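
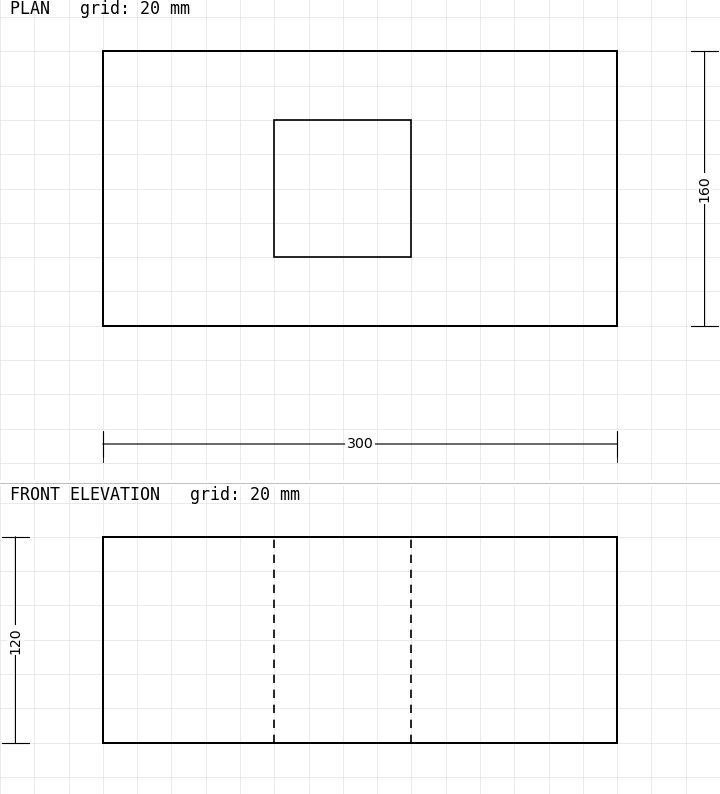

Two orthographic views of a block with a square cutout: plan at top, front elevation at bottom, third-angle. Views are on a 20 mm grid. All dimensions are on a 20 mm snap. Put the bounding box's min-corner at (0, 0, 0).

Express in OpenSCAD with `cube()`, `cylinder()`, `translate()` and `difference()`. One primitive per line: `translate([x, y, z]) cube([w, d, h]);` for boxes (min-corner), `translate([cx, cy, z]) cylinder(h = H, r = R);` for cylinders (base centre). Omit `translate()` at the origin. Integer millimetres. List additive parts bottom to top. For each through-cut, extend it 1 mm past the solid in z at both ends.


difference() {
  cube([300, 160, 120]);
  translate([100, 40, -1]) cube([80, 80, 122]);
}


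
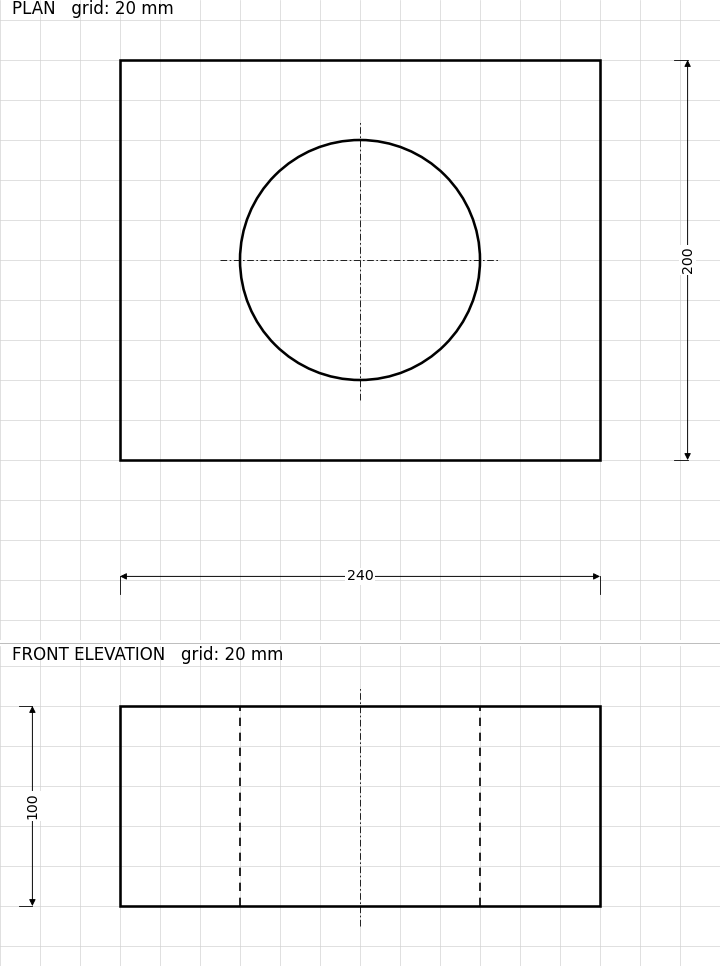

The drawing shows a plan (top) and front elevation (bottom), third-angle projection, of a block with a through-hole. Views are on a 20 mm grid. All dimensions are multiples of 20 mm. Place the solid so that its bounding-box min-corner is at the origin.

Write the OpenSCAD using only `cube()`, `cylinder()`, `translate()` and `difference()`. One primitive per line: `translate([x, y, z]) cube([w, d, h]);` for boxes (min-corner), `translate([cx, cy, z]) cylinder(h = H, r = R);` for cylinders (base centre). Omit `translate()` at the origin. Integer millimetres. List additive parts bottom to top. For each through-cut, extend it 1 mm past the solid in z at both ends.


difference() {
  cube([240, 200, 100]);
  translate([120, 100, -1]) cylinder(h = 102, r = 60);
}


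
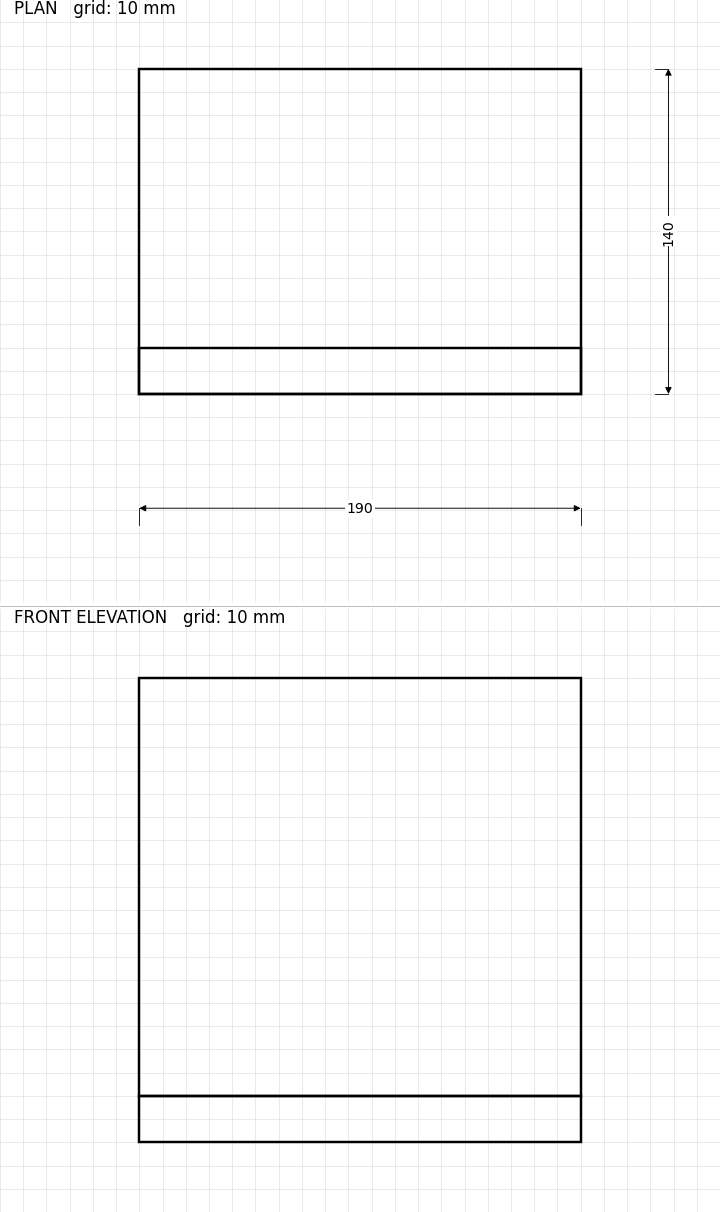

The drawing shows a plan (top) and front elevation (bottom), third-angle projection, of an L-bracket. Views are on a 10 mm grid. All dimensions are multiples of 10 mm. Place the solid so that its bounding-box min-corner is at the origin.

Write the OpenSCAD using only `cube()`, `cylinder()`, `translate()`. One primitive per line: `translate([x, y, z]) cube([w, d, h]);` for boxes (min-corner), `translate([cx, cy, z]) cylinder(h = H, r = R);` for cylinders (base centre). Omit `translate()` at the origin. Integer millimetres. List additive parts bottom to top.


cube([190, 140, 20]);
translate([0, 0, 20]) cube([190, 20, 180]);


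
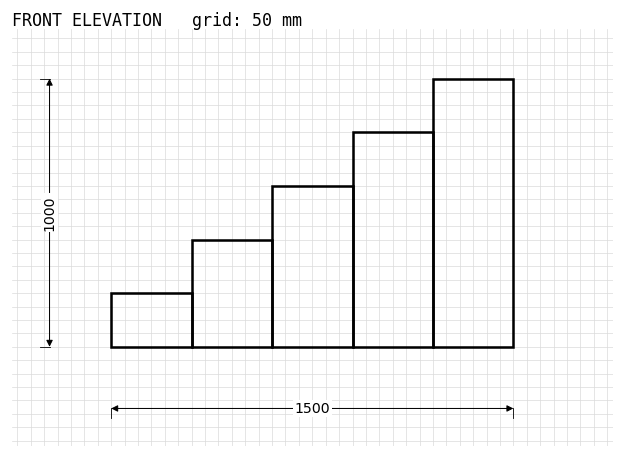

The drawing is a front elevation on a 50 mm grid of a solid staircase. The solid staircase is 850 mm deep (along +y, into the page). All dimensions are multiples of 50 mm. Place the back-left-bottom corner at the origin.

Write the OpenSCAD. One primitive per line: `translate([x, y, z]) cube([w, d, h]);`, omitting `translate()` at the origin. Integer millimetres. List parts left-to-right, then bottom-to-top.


cube([300, 850, 200]);
translate([300, 0, 0]) cube([300, 850, 400]);
translate([600, 0, 0]) cube([300, 850, 600]);
translate([900, 0, 0]) cube([300, 850, 800]);
translate([1200, 0, 0]) cube([300, 850, 1000]);


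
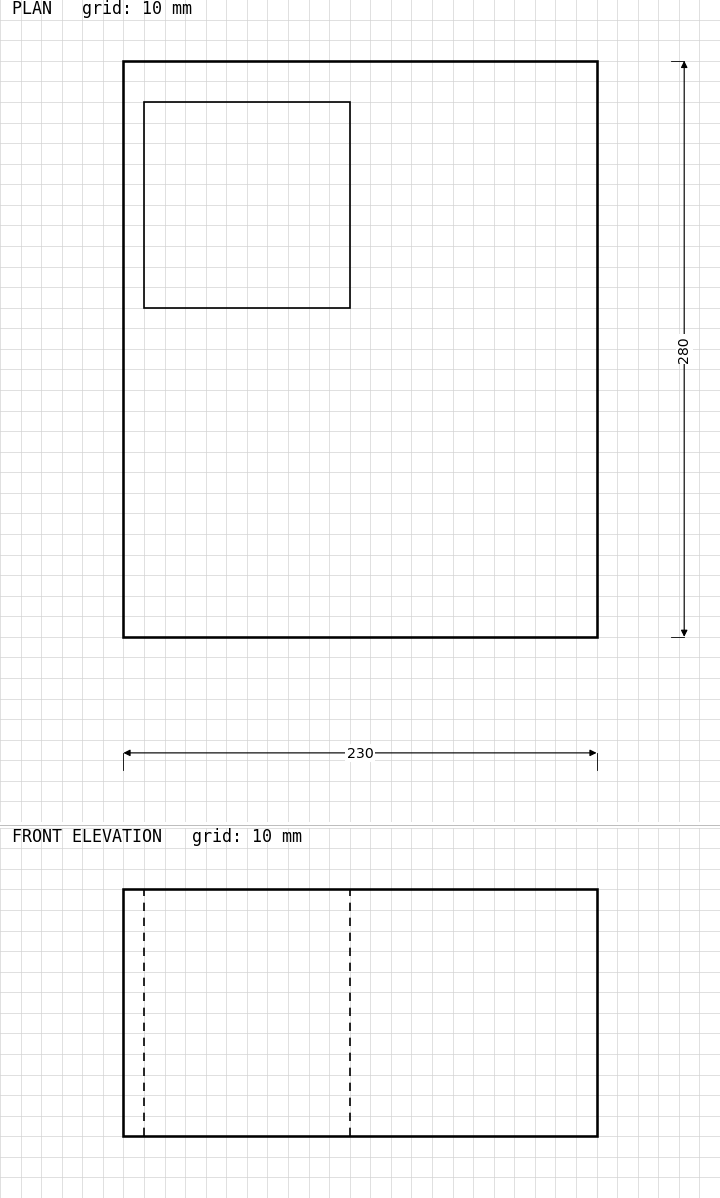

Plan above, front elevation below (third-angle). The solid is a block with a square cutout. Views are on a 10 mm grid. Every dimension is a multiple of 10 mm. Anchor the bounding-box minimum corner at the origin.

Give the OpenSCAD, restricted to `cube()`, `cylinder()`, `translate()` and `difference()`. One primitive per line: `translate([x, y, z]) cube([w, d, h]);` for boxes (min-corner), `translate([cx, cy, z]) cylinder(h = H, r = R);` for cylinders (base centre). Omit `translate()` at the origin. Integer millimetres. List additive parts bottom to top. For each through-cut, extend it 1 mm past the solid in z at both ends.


difference() {
  cube([230, 280, 120]);
  translate([10, 160, -1]) cube([100, 100, 122]);
}


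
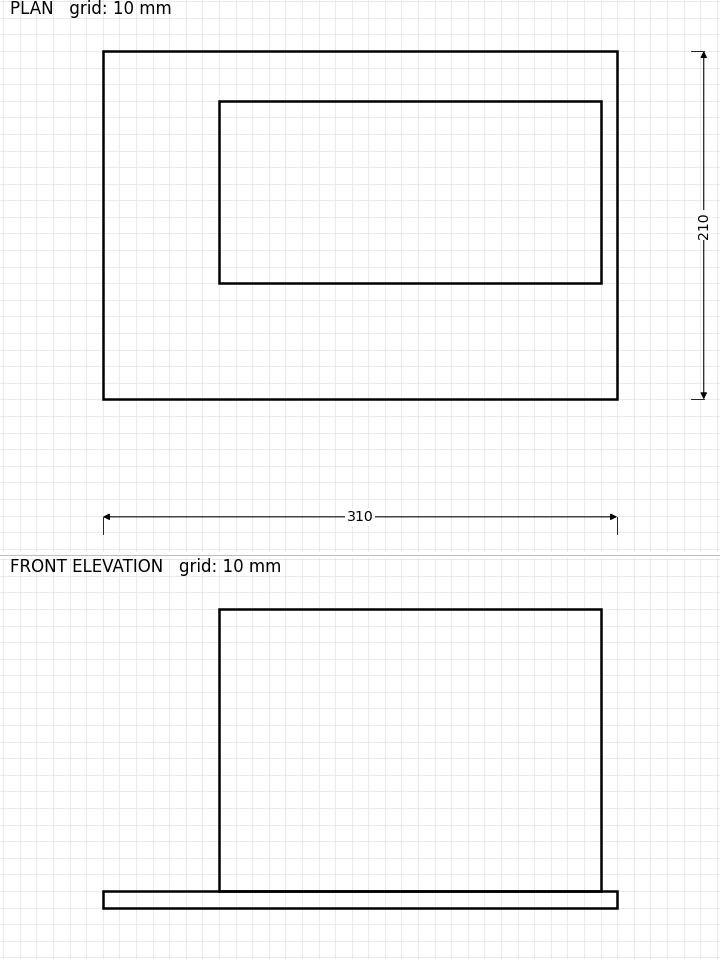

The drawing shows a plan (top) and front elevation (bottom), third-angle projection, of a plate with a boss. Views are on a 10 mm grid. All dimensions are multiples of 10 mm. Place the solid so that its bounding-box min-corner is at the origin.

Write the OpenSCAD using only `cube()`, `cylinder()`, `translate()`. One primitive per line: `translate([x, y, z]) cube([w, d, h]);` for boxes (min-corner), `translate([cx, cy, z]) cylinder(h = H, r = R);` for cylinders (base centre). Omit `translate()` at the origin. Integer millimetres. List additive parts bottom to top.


cube([310, 210, 10]);
translate([70, 70, 10]) cube([230, 110, 170]);


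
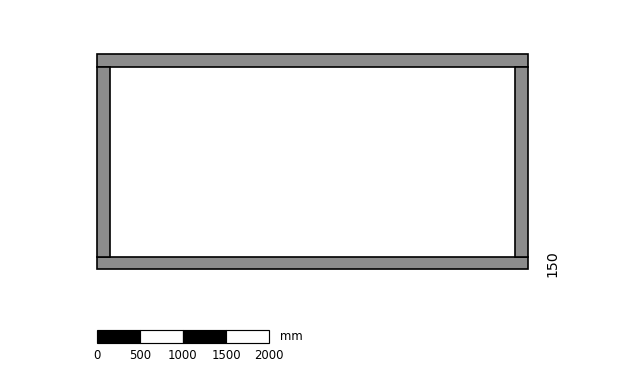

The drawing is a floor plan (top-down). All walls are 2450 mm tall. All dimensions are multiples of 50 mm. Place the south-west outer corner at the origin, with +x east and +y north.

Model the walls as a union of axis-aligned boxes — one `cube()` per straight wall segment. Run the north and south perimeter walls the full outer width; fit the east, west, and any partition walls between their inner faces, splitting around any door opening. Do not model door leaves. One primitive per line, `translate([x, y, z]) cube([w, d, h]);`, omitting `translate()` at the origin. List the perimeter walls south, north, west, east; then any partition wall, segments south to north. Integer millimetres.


cube([5000, 150, 2450]);
translate([0, 2350, 0]) cube([5000, 150, 2450]);
translate([0, 150, 0]) cube([150, 2200, 2450]);
translate([4850, 150, 0]) cube([150, 2200, 2450]);


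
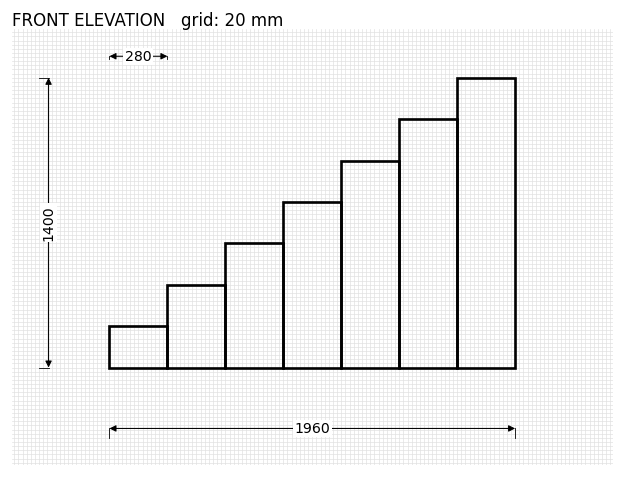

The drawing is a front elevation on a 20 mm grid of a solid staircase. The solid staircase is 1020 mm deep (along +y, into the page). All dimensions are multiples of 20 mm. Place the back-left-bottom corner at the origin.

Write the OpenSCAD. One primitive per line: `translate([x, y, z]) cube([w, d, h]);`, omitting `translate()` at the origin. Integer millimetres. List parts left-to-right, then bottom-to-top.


cube([280, 1020, 200]);
translate([280, 0, 0]) cube([280, 1020, 400]);
translate([560, 0, 0]) cube([280, 1020, 600]);
translate([840, 0, 0]) cube([280, 1020, 800]);
translate([1120, 0, 0]) cube([280, 1020, 1000]);
translate([1400, 0, 0]) cube([280, 1020, 1200]);
translate([1680, 0, 0]) cube([280, 1020, 1400]);


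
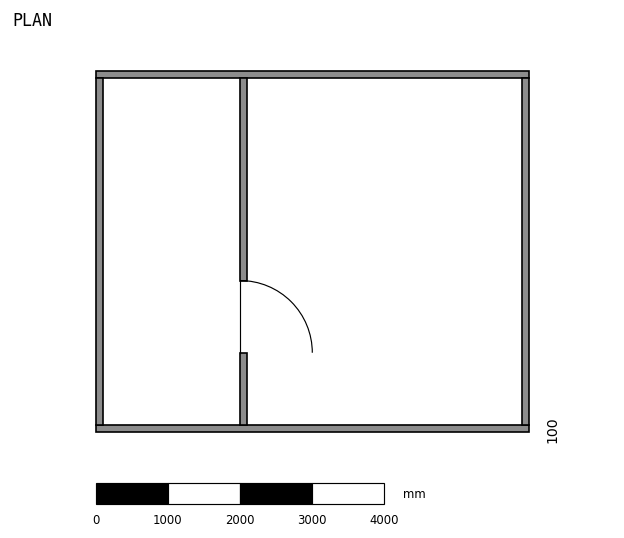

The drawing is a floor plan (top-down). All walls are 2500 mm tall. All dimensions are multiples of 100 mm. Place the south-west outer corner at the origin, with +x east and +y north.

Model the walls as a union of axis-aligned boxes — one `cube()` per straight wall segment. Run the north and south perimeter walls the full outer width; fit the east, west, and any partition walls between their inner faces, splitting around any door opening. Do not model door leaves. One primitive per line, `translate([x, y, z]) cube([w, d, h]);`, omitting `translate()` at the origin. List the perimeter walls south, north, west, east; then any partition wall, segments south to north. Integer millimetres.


cube([6000, 100, 2500]);
translate([0, 4900, 0]) cube([6000, 100, 2500]);
translate([0, 100, 0]) cube([100, 4800, 2500]);
translate([5900, 100, 0]) cube([100, 4800, 2500]);
translate([2000, 100, 0]) cube([100, 1000, 2500]);
translate([2000, 2100, 0]) cube([100, 2800, 2500]);


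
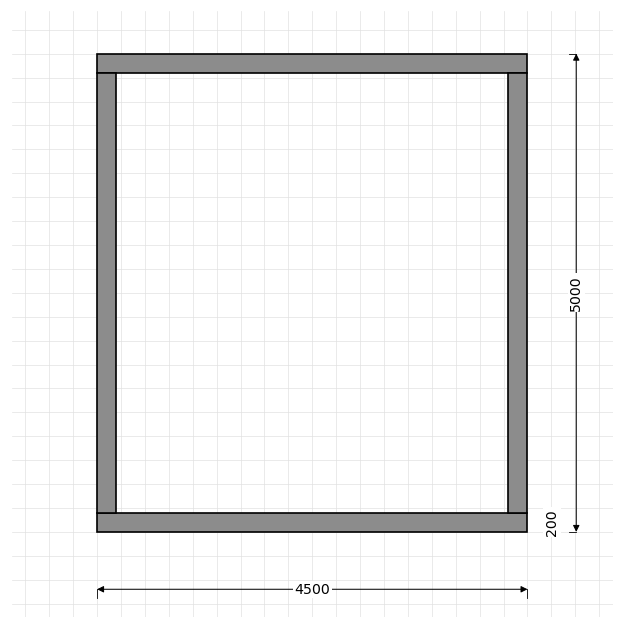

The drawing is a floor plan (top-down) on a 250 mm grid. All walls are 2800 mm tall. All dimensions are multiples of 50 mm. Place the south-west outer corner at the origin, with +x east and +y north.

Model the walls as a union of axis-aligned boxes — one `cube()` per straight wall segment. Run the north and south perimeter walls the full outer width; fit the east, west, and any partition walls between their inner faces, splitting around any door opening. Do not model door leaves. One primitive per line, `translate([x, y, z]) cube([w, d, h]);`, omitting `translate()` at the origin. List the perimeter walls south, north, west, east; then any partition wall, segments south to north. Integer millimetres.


cube([4500, 200, 2800]);
translate([0, 4800, 0]) cube([4500, 200, 2800]);
translate([0, 200, 0]) cube([200, 4600, 2800]);
translate([4300, 200, 0]) cube([200, 4600, 2800]);


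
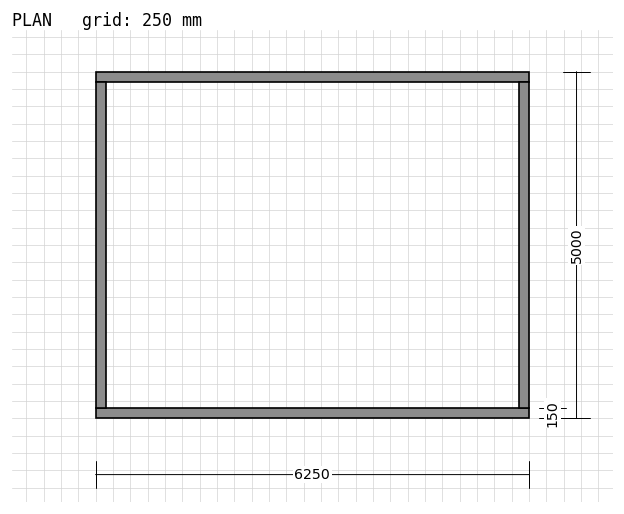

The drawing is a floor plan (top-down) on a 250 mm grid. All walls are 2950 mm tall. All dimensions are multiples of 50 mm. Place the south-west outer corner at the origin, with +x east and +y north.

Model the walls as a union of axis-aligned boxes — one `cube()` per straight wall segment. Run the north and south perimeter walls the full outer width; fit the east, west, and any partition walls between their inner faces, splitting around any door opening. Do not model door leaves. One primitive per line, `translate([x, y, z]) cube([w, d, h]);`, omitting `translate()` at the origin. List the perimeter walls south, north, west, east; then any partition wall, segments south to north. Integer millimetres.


cube([6250, 150, 2950]);
translate([0, 4850, 0]) cube([6250, 150, 2950]);
translate([0, 150, 0]) cube([150, 4700, 2950]);
translate([6100, 150, 0]) cube([150, 4700, 2950]);


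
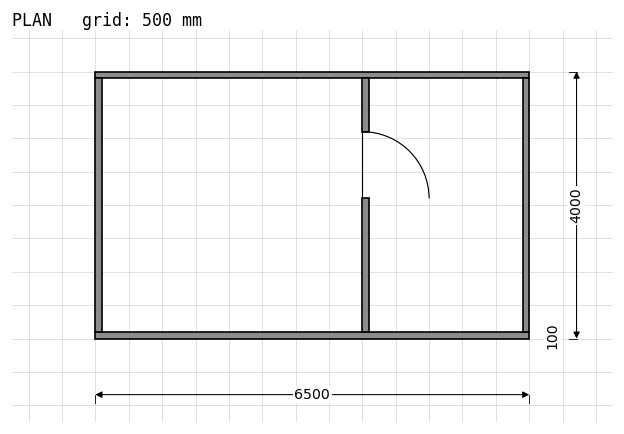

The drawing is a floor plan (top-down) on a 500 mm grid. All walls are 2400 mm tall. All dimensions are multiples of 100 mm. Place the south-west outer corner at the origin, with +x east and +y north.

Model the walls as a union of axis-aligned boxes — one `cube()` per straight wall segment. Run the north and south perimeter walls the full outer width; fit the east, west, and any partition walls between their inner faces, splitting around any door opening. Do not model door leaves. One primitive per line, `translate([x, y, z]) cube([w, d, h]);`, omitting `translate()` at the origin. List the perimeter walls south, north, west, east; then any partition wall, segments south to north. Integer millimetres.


cube([6500, 100, 2400]);
translate([0, 3900, 0]) cube([6500, 100, 2400]);
translate([0, 100, 0]) cube([100, 3800, 2400]);
translate([6400, 100, 0]) cube([100, 3800, 2400]);
translate([4000, 100, 0]) cube([100, 2000, 2400]);
translate([4000, 3100, 0]) cube([100, 800, 2400]);


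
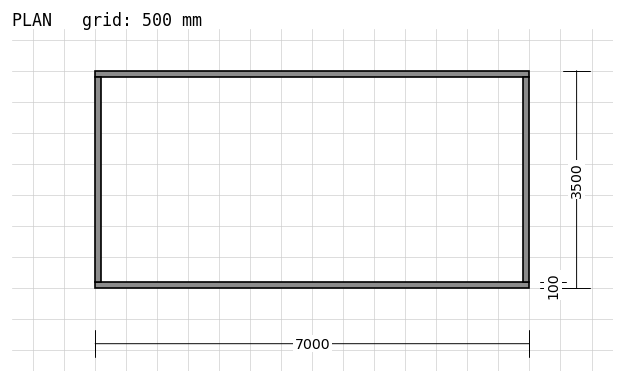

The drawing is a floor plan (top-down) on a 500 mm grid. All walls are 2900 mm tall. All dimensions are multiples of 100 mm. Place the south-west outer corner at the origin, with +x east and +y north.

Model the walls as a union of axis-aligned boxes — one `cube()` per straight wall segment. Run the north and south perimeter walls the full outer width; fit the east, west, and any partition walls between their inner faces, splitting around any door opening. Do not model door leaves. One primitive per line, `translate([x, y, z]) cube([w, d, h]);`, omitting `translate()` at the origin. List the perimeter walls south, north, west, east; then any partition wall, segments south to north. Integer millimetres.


cube([7000, 100, 2900]);
translate([0, 3400, 0]) cube([7000, 100, 2900]);
translate([0, 100, 0]) cube([100, 3300, 2900]);
translate([6900, 100, 0]) cube([100, 3300, 2900]);


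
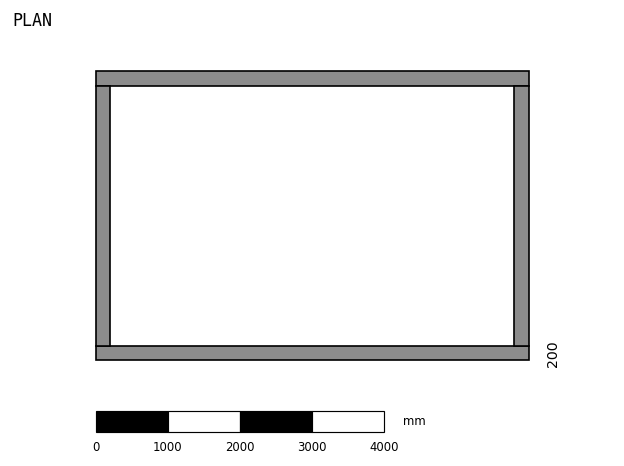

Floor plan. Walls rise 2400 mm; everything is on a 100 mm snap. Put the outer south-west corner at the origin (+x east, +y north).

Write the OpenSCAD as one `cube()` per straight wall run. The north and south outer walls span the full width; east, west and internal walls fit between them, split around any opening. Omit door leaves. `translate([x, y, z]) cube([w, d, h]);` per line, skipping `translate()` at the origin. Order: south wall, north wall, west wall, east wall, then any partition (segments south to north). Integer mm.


cube([6000, 200, 2400]);
translate([0, 3800, 0]) cube([6000, 200, 2400]);
translate([0, 200, 0]) cube([200, 3600, 2400]);
translate([5800, 200, 0]) cube([200, 3600, 2400]);


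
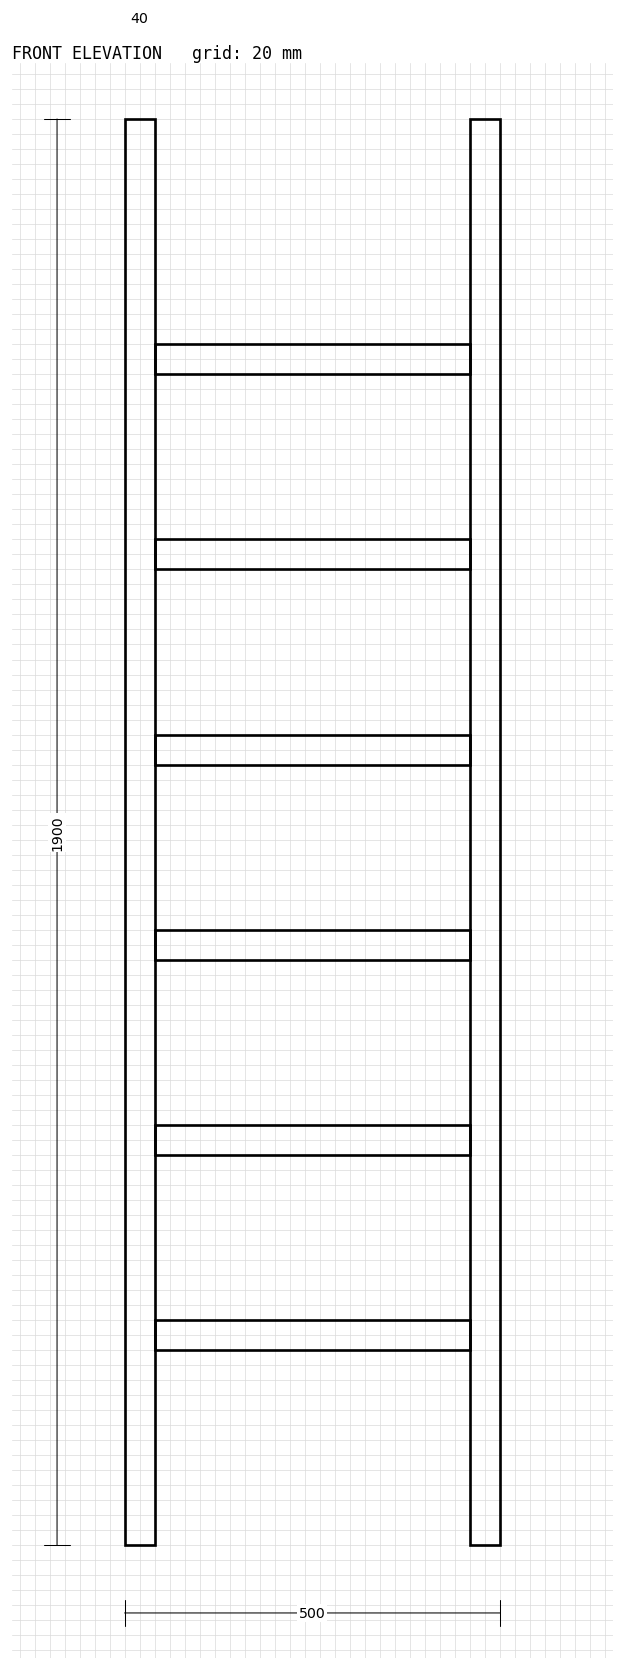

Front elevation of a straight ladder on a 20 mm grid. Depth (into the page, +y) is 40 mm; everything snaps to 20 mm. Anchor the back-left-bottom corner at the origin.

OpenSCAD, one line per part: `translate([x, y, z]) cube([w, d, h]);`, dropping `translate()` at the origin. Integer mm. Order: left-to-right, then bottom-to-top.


cube([40, 40, 1900]);
translate([40, 0, 260]) cube([420, 40, 40]);
translate([40, 0, 520]) cube([420, 40, 40]);
translate([40, 0, 780]) cube([420, 40, 40]);
translate([40, 0, 1040]) cube([420, 40, 40]);
translate([40, 0, 1300]) cube([420, 40, 40]);
translate([40, 0, 1560]) cube([420, 40, 40]);
translate([460, 0, 0]) cube([40, 40, 1900]);


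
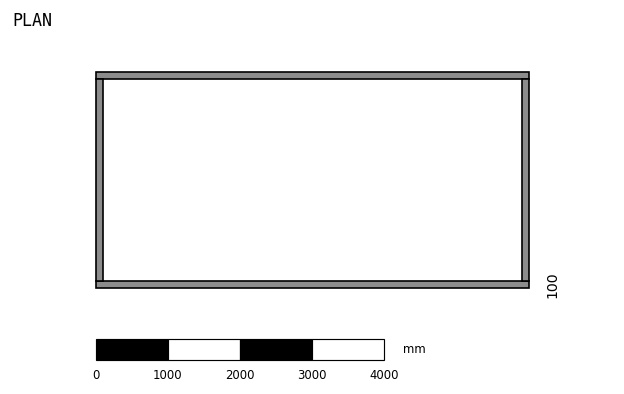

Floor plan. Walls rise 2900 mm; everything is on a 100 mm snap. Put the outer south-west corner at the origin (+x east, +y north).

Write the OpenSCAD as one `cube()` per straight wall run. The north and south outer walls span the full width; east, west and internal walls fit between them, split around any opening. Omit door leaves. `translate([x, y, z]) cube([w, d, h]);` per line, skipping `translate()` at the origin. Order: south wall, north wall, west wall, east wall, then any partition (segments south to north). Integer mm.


cube([6000, 100, 2900]);
translate([0, 2900, 0]) cube([6000, 100, 2900]);
translate([0, 100, 0]) cube([100, 2800, 2900]);
translate([5900, 100, 0]) cube([100, 2800, 2900]);


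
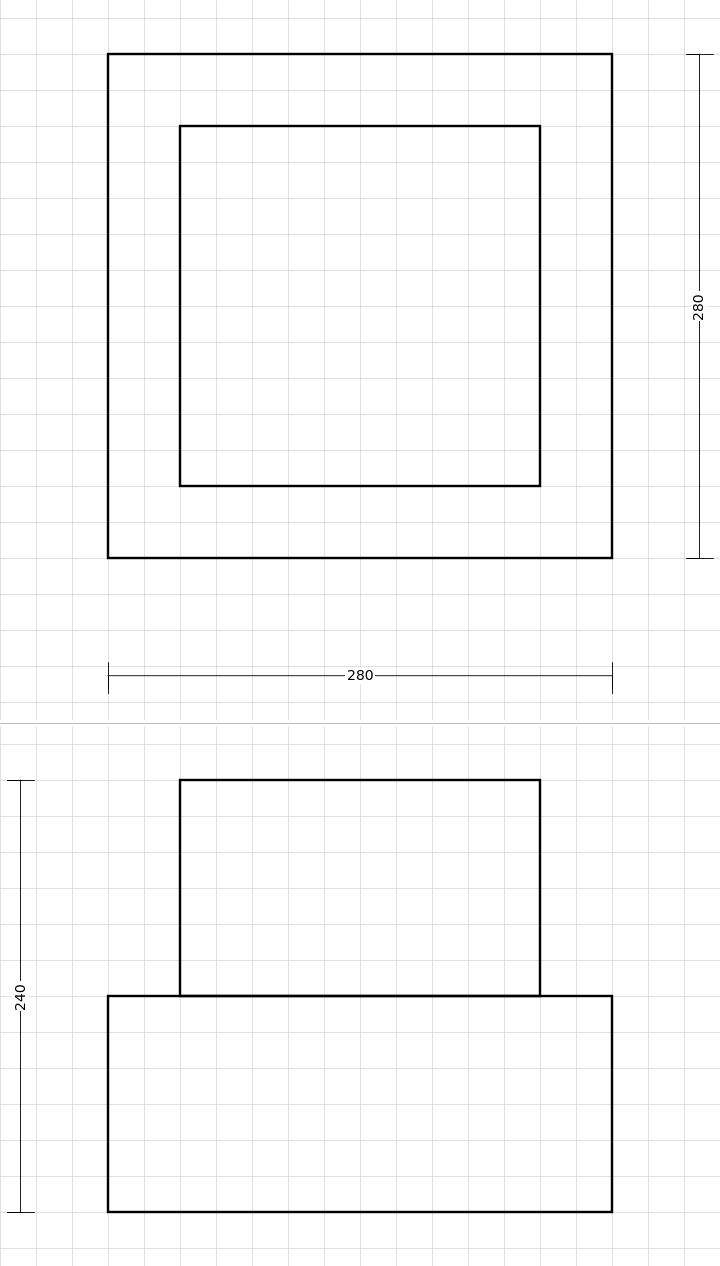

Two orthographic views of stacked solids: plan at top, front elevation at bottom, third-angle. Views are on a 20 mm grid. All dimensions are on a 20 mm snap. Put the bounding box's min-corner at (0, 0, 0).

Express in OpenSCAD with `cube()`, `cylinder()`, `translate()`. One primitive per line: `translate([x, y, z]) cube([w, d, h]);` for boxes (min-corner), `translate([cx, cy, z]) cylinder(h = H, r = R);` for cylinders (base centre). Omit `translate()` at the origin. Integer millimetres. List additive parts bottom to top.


cube([280, 280, 120]);
translate([40, 40, 120]) cube([200, 200, 120]);


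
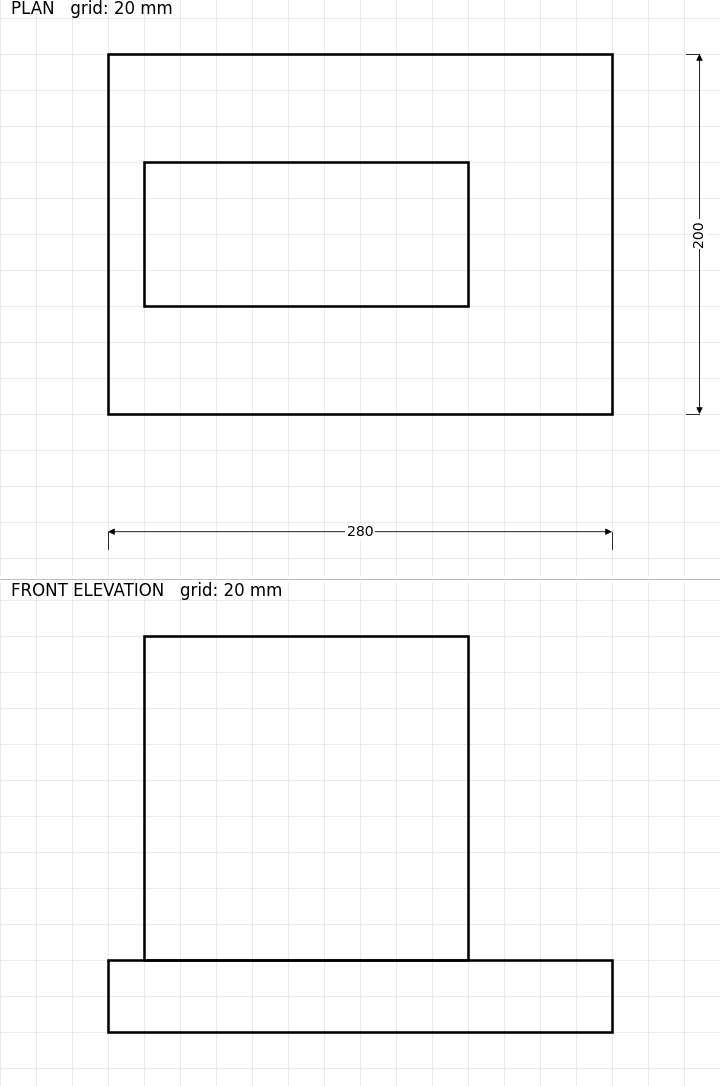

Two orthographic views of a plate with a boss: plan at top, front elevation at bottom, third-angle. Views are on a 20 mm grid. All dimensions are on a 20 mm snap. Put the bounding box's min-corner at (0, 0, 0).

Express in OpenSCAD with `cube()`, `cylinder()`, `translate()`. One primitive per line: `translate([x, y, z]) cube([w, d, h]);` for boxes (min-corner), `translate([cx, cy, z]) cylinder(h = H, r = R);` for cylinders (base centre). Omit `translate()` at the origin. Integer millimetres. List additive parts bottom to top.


cube([280, 200, 40]);
translate([20, 60, 40]) cube([180, 80, 180]);


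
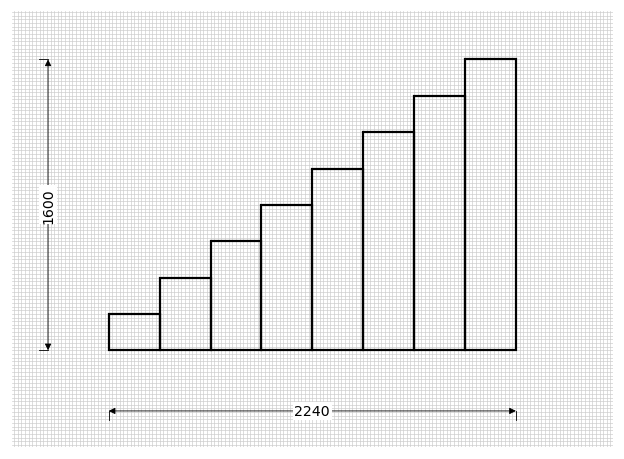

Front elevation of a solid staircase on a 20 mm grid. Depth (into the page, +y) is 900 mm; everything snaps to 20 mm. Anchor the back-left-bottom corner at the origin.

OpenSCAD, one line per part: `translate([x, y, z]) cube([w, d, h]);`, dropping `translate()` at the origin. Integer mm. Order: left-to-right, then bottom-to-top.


cube([280, 900, 200]);
translate([280, 0, 0]) cube([280, 900, 400]);
translate([560, 0, 0]) cube([280, 900, 600]);
translate([840, 0, 0]) cube([280, 900, 800]);
translate([1120, 0, 0]) cube([280, 900, 1000]);
translate([1400, 0, 0]) cube([280, 900, 1200]);
translate([1680, 0, 0]) cube([280, 900, 1400]);
translate([1960, 0, 0]) cube([280, 900, 1600]);


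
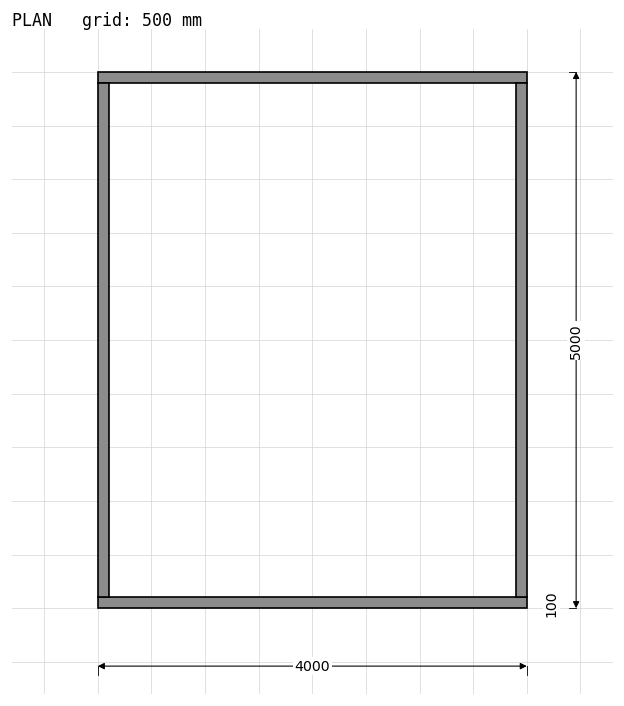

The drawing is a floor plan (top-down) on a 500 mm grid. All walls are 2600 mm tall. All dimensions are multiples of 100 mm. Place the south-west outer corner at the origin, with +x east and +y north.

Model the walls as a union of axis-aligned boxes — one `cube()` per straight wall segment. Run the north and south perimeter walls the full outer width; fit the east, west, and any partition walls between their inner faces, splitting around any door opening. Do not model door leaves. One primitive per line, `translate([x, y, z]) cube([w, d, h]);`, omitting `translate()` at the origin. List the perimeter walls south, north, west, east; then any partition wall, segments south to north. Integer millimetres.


cube([4000, 100, 2600]);
translate([0, 4900, 0]) cube([4000, 100, 2600]);
translate([0, 100, 0]) cube([100, 4800, 2600]);
translate([3900, 100, 0]) cube([100, 4800, 2600]);


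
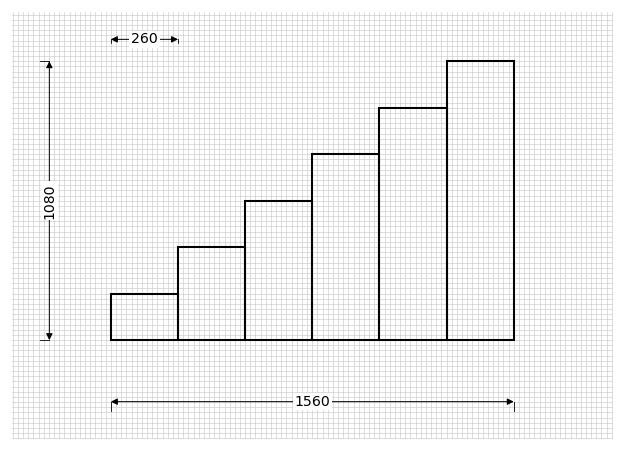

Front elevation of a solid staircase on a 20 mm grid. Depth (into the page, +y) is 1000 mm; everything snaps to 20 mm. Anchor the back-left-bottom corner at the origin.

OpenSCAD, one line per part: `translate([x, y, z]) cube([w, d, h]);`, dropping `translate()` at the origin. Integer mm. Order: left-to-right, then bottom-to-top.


cube([260, 1000, 180]);
translate([260, 0, 0]) cube([260, 1000, 360]);
translate([520, 0, 0]) cube([260, 1000, 540]);
translate([780, 0, 0]) cube([260, 1000, 720]);
translate([1040, 0, 0]) cube([260, 1000, 900]);
translate([1300, 0, 0]) cube([260, 1000, 1080]);


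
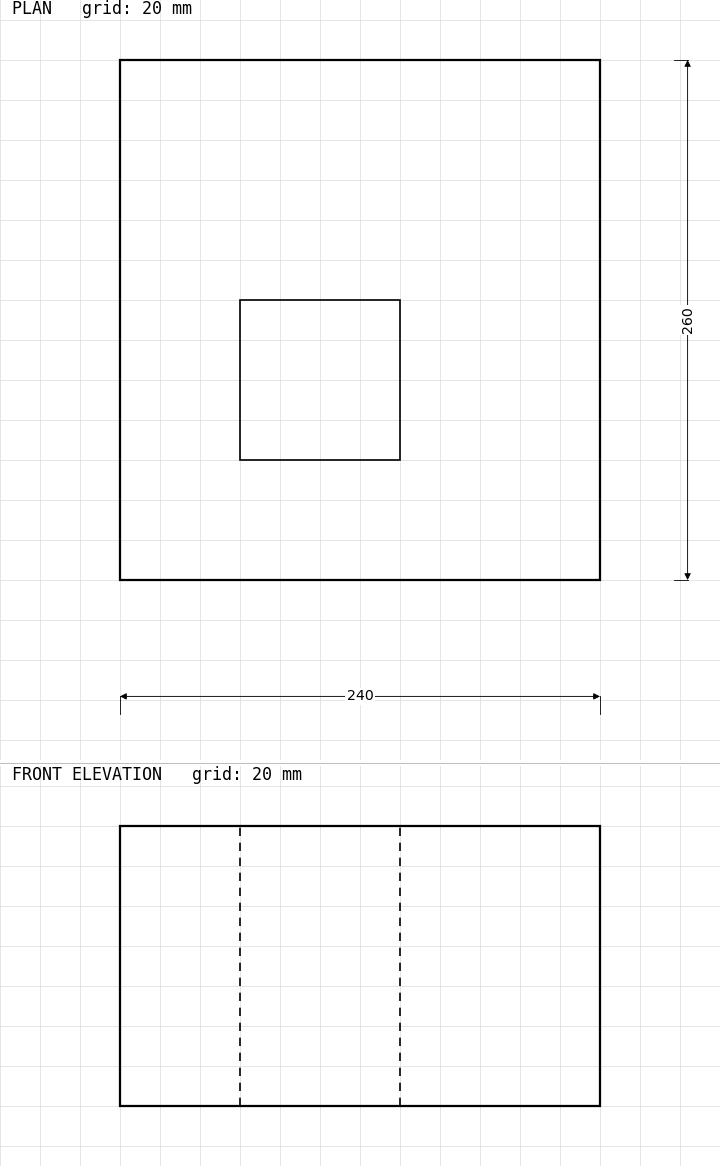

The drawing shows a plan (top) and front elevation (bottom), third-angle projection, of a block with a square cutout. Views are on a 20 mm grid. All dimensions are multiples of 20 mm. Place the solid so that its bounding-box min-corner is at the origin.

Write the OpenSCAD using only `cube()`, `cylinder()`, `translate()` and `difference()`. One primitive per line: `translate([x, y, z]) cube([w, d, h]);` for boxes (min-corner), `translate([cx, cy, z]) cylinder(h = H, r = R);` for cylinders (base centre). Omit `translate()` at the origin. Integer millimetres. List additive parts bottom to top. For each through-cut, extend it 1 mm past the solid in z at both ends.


difference() {
  cube([240, 260, 140]);
  translate([60, 60, -1]) cube([80, 80, 142]);
}


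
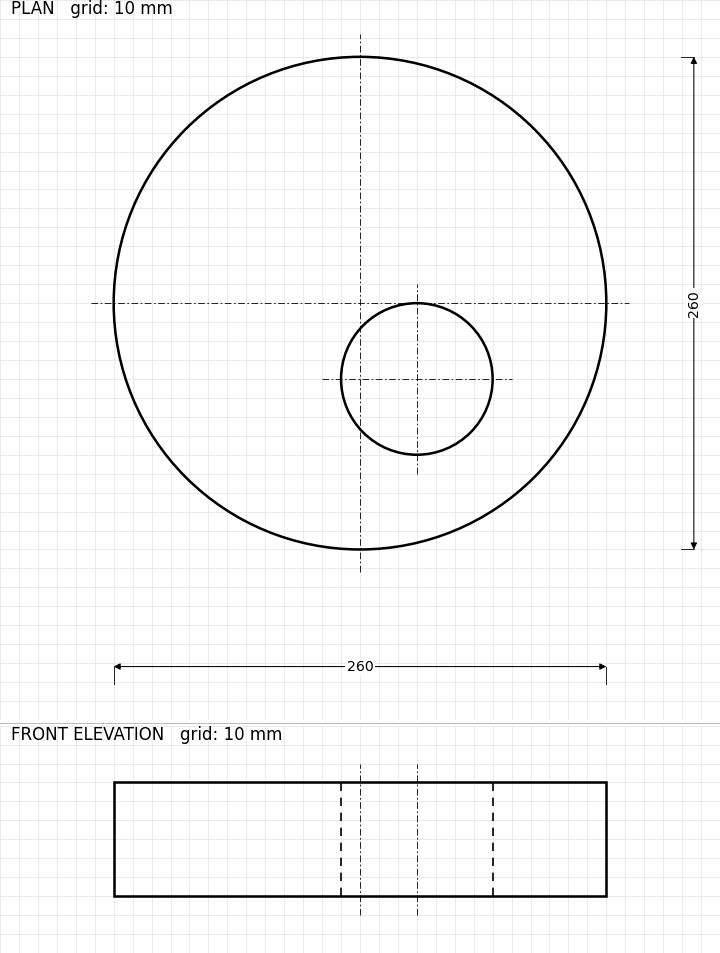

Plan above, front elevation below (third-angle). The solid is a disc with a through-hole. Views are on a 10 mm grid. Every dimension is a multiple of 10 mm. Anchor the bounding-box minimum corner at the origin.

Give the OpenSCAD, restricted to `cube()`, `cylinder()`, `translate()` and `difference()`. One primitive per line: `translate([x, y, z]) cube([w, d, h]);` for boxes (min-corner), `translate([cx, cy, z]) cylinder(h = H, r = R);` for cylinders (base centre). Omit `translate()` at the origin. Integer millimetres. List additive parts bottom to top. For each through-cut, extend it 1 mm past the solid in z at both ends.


difference() {
  translate([130, 130, 0]) cylinder(h = 60, r = 130);
  translate([160, 90, -1]) cylinder(h = 62, r = 40);
}


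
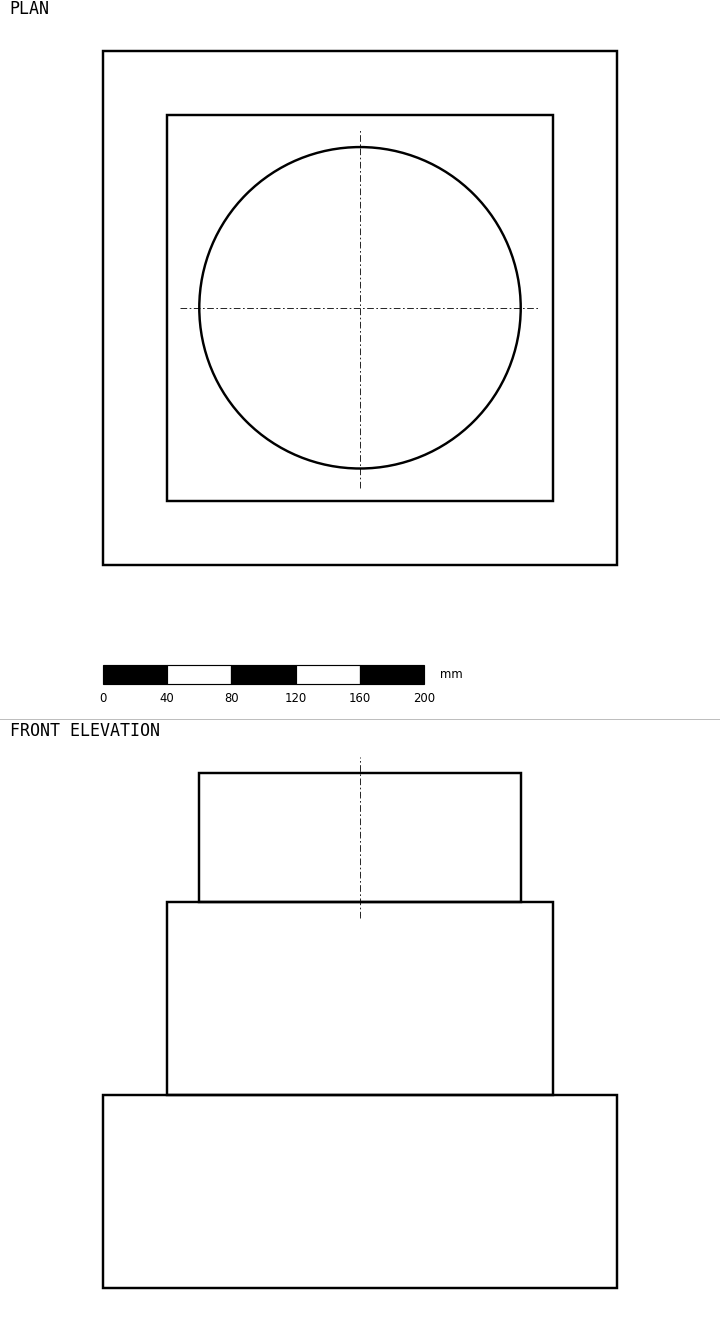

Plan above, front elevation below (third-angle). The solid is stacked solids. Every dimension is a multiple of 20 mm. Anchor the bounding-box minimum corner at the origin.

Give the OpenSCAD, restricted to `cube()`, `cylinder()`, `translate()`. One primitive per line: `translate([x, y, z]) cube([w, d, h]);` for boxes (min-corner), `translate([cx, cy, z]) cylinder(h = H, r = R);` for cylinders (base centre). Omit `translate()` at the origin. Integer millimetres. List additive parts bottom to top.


cube([320, 320, 120]);
translate([40, 40, 120]) cube([240, 240, 120]);
translate([160, 160, 240]) cylinder(h = 80, r = 100);


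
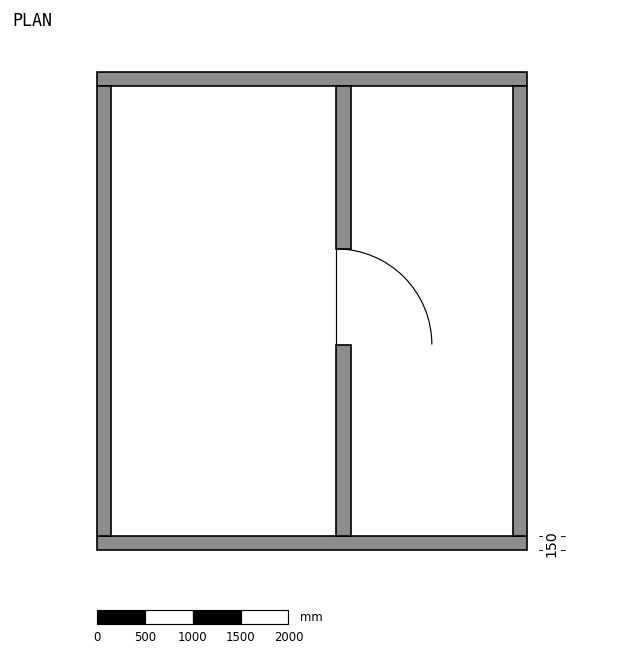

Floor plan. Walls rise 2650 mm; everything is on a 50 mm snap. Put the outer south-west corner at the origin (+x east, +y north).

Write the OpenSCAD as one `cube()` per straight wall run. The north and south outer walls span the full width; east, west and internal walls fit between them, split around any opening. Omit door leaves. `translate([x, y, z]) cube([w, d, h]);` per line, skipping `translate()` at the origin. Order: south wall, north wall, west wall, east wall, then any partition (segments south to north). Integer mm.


cube([4500, 150, 2650]);
translate([0, 4850, 0]) cube([4500, 150, 2650]);
translate([0, 150, 0]) cube([150, 4700, 2650]);
translate([4350, 150, 0]) cube([150, 4700, 2650]);
translate([2500, 150, 0]) cube([150, 2000, 2650]);
translate([2500, 3150, 0]) cube([150, 1700, 2650]);


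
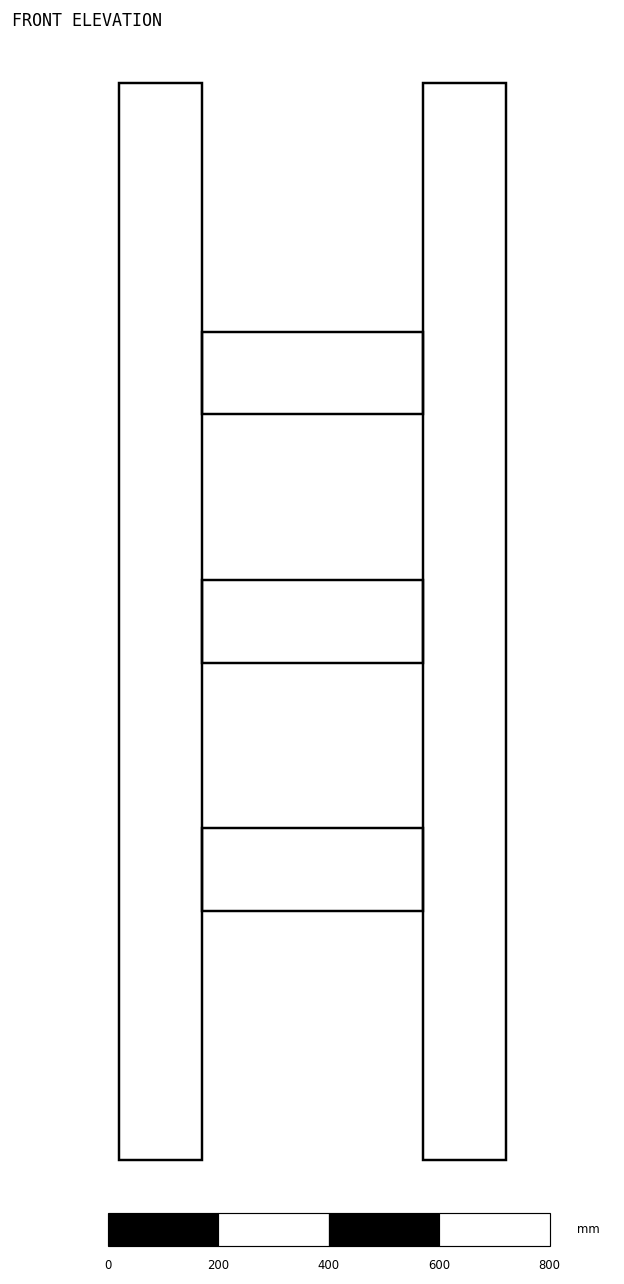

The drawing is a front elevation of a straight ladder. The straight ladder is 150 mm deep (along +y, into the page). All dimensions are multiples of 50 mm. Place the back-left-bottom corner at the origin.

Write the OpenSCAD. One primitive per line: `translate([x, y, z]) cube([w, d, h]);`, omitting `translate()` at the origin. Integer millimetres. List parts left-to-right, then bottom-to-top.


cube([150, 150, 1950]);
translate([150, 0, 450]) cube([400, 150, 150]);
translate([150, 0, 900]) cube([400, 150, 150]);
translate([150, 0, 1350]) cube([400, 150, 150]);
translate([550, 0, 0]) cube([150, 150, 1950]);


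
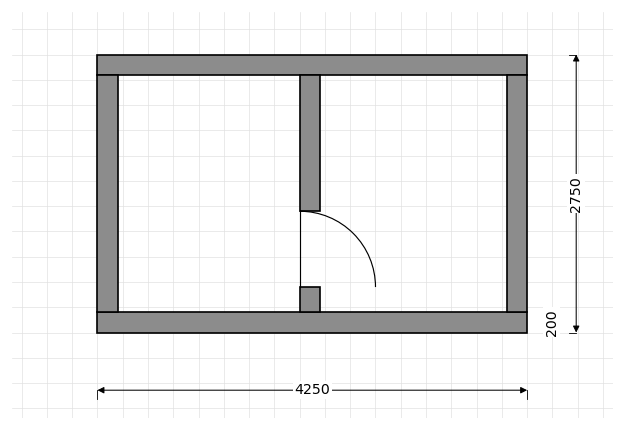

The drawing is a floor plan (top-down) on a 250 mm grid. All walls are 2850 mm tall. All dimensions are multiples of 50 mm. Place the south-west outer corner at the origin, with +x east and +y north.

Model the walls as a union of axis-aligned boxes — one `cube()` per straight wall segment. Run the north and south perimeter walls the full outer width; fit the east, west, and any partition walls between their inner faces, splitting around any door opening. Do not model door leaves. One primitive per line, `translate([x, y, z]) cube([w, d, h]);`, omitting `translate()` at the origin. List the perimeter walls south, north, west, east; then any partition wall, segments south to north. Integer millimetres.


cube([4250, 200, 2850]);
translate([0, 2550, 0]) cube([4250, 200, 2850]);
translate([0, 200, 0]) cube([200, 2350, 2850]);
translate([4050, 200, 0]) cube([200, 2350, 2850]);
translate([2000, 200, 0]) cube([200, 250, 2850]);
translate([2000, 1200, 0]) cube([200, 1350, 2850]);


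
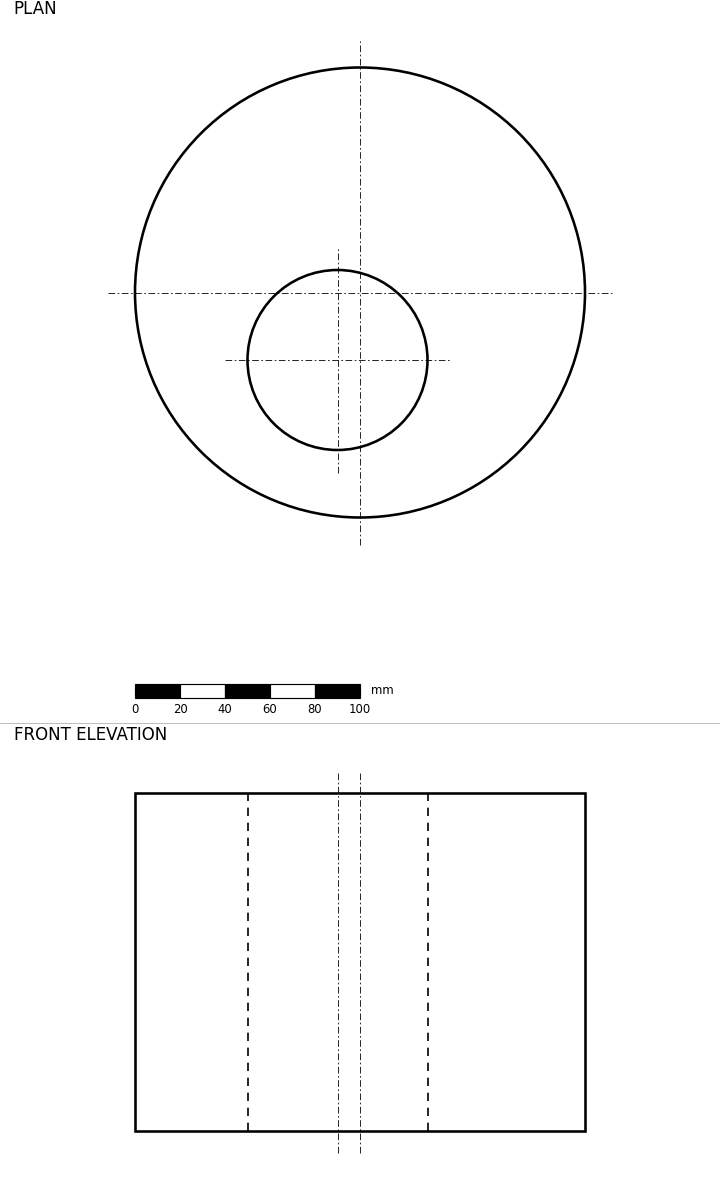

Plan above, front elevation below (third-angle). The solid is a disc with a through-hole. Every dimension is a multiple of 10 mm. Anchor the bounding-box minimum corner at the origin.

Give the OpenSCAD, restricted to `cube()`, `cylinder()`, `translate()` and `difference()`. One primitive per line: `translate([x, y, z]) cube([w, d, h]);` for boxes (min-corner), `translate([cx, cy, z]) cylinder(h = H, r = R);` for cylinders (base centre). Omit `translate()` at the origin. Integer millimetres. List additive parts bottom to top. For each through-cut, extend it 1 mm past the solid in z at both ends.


difference() {
  translate([100, 100, 0]) cylinder(h = 150, r = 100);
  translate([90, 70, -1]) cylinder(h = 152, r = 40);
}


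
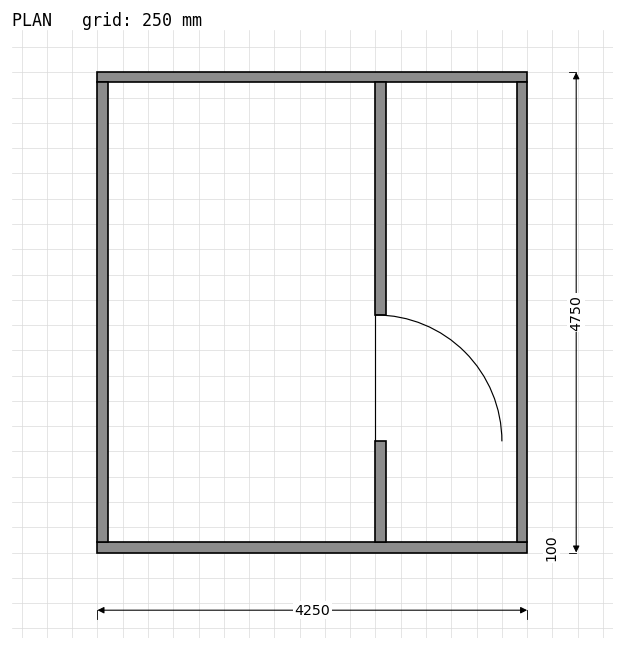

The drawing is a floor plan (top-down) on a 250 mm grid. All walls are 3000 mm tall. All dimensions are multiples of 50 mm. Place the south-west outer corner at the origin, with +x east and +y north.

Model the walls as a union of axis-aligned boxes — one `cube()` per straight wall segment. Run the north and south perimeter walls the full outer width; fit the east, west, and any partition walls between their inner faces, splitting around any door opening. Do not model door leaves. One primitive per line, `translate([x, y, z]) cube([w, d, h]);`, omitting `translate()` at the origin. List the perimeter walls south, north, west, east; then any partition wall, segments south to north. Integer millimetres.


cube([4250, 100, 3000]);
translate([0, 4650, 0]) cube([4250, 100, 3000]);
translate([0, 100, 0]) cube([100, 4550, 3000]);
translate([4150, 100, 0]) cube([100, 4550, 3000]);
translate([2750, 100, 0]) cube([100, 1000, 3000]);
translate([2750, 2350, 0]) cube([100, 2300, 3000]);


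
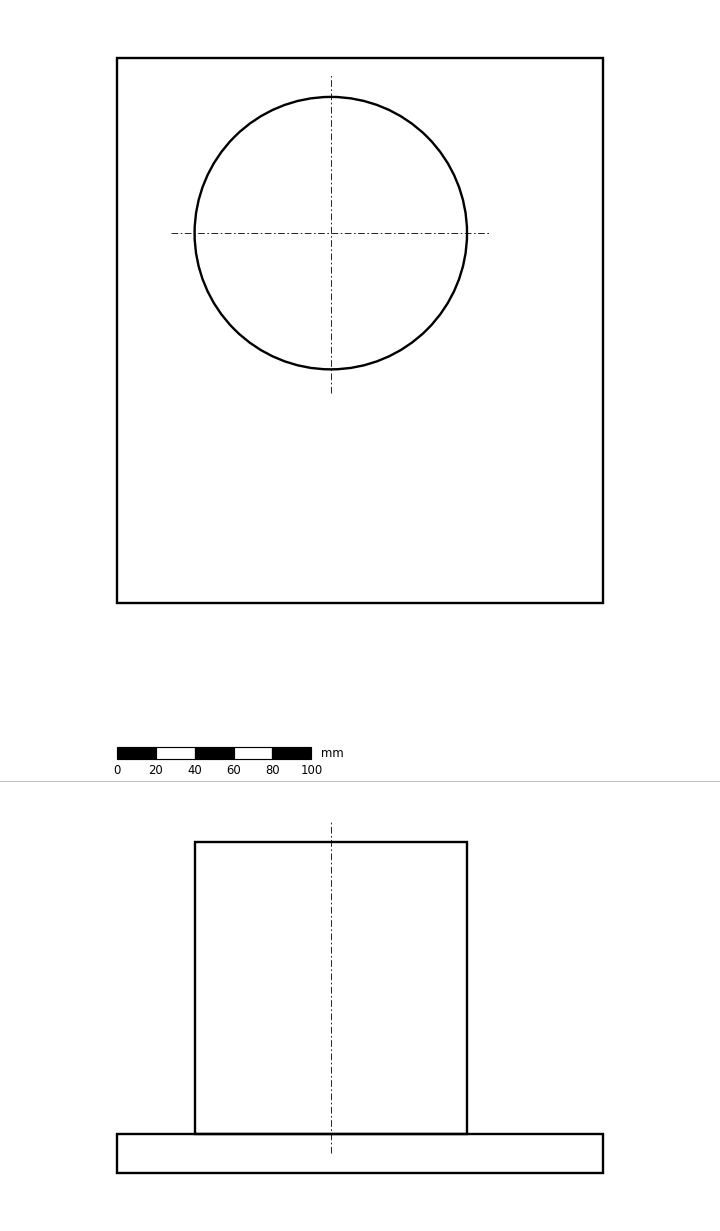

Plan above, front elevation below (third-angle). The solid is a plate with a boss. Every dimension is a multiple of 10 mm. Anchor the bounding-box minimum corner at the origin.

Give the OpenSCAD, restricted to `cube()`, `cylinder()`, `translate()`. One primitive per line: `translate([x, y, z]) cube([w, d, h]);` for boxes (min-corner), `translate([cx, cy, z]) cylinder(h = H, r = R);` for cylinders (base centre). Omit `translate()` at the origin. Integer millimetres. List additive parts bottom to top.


cube([250, 280, 20]);
translate([110, 190, 20]) cylinder(h = 150, r = 70);


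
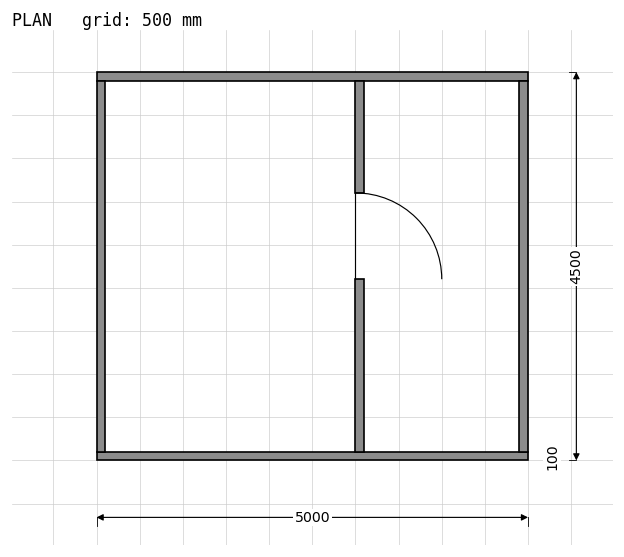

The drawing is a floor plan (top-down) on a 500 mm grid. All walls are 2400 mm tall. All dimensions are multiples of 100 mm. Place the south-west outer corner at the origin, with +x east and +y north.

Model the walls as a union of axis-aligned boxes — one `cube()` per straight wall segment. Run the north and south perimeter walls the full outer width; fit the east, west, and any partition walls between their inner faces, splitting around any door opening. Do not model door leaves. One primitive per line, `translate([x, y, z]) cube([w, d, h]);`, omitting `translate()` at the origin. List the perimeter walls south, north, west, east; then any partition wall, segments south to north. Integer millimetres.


cube([5000, 100, 2400]);
translate([0, 4400, 0]) cube([5000, 100, 2400]);
translate([0, 100, 0]) cube([100, 4300, 2400]);
translate([4900, 100, 0]) cube([100, 4300, 2400]);
translate([3000, 100, 0]) cube([100, 2000, 2400]);
translate([3000, 3100, 0]) cube([100, 1300, 2400]);


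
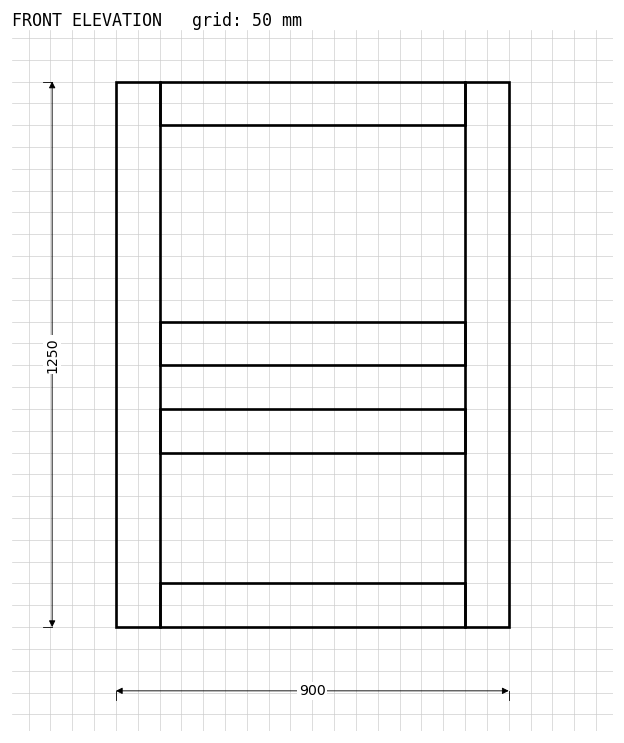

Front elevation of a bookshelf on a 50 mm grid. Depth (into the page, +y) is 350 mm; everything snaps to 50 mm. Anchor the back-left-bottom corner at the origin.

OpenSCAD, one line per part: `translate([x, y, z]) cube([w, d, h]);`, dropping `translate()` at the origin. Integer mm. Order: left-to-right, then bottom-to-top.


cube([100, 350, 1250]);
translate([100, 0, 0]) cube([700, 350, 100]);
translate([100, 0, 400]) cube([700, 350, 100]);
translate([100, 0, 600]) cube([700, 350, 100]);
translate([100, 0, 1150]) cube([700, 350, 100]);
translate([800, 0, 0]) cube([100, 350, 1250]);


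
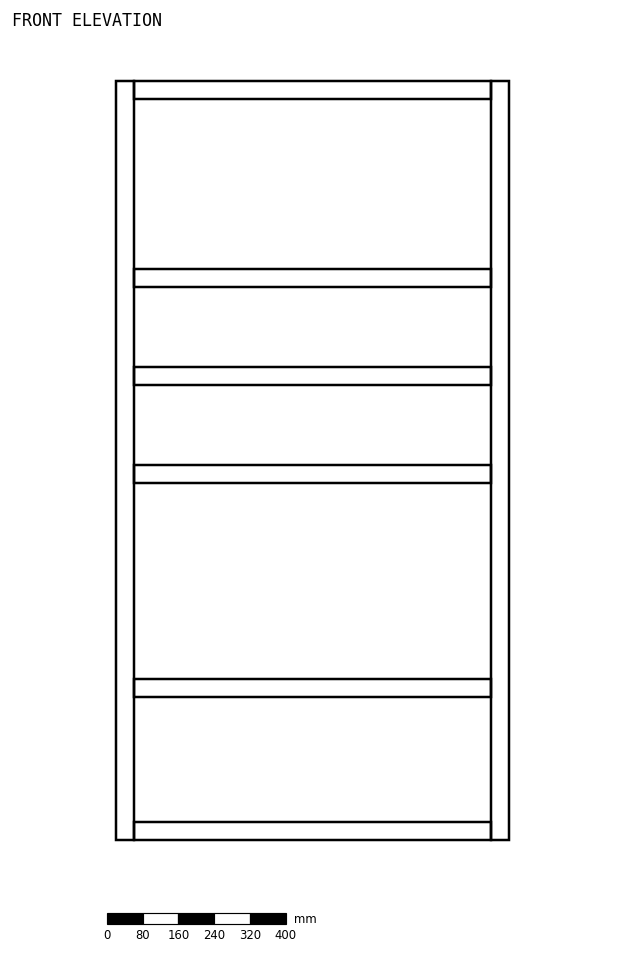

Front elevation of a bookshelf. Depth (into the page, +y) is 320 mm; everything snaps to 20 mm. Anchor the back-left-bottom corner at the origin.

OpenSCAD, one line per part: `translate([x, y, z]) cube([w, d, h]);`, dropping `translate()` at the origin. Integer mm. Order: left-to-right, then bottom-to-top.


cube([40, 320, 1700]);
translate([40, 0, 0]) cube([800, 320, 40]);
translate([40, 0, 320]) cube([800, 320, 40]);
translate([40, 0, 800]) cube([800, 320, 40]);
translate([40, 0, 1020]) cube([800, 320, 40]);
translate([40, 0, 1240]) cube([800, 320, 40]);
translate([40, 0, 1660]) cube([800, 320, 40]);
translate([840, 0, 0]) cube([40, 320, 1700]);


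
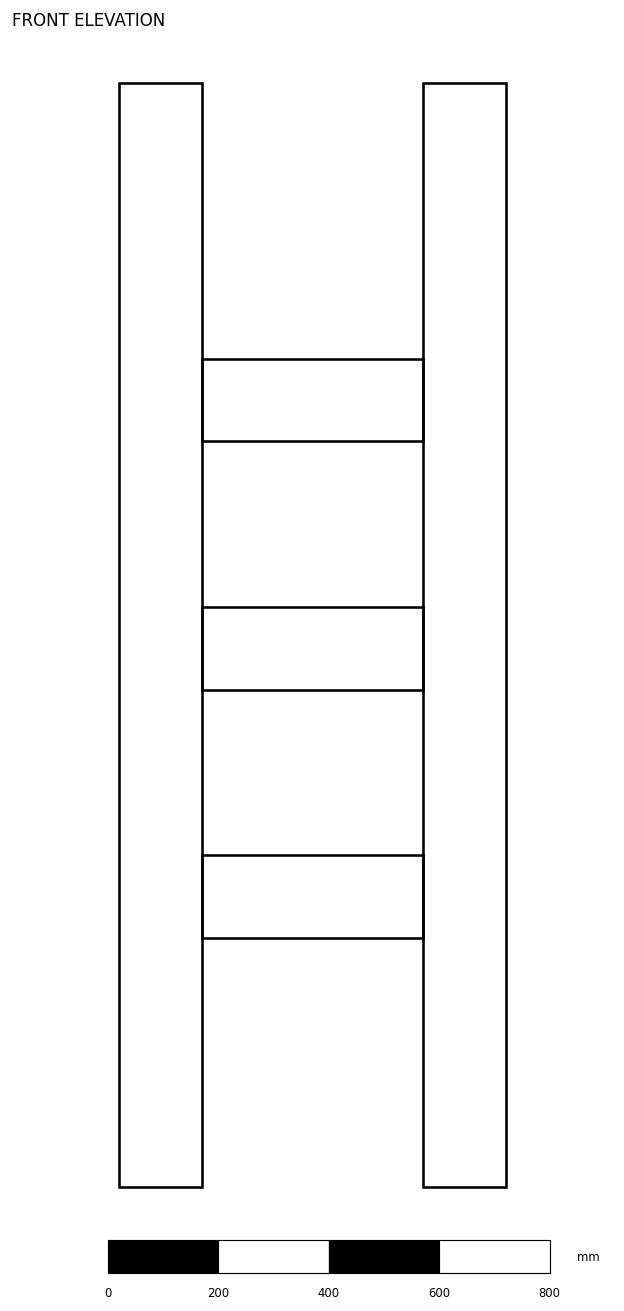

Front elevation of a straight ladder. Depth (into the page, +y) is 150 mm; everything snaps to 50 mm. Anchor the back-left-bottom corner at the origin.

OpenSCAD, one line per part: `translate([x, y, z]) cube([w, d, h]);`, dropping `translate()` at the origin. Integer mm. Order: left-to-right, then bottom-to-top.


cube([150, 150, 2000]);
translate([150, 0, 450]) cube([400, 150, 150]);
translate([150, 0, 900]) cube([400, 150, 150]);
translate([150, 0, 1350]) cube([400, 150, 150]);
translate([550, 0, 0]) cube([150, 150, 2000]);


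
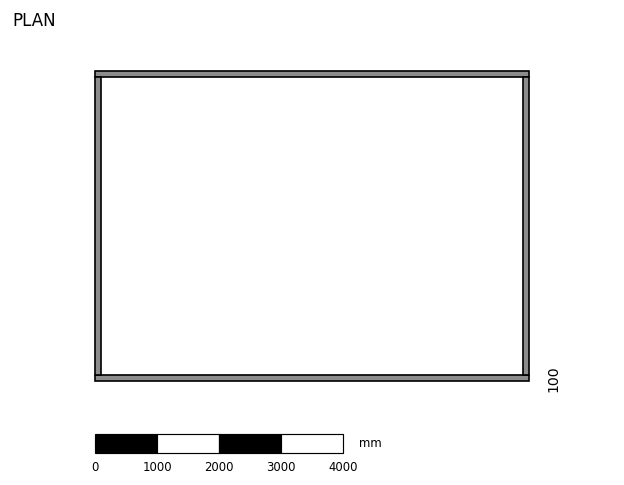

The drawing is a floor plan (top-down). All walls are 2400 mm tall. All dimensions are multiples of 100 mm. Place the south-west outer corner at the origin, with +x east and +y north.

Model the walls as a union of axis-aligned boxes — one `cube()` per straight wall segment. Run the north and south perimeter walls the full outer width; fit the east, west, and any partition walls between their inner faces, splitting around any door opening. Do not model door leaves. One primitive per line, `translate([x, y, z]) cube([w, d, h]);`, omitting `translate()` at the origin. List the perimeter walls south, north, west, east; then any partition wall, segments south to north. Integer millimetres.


cube([7000, 100, 2400]);
translate([0, 4900, 0]) cube([7000, 100, 2400]);
translate([0, 100, 0]) cube([100, 4800, 2400]);
translate([6900, 100, 0]) cube([100, 4800, 2400]);


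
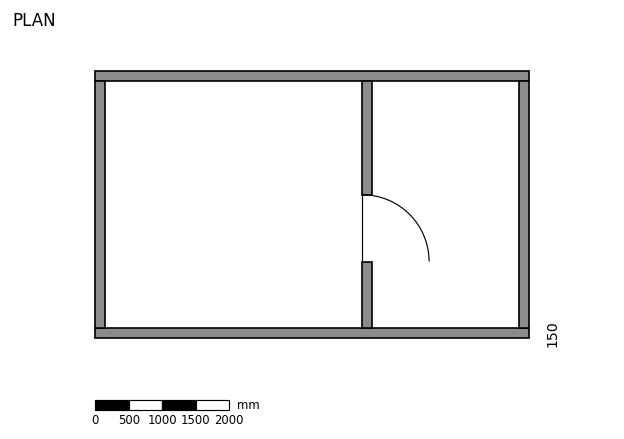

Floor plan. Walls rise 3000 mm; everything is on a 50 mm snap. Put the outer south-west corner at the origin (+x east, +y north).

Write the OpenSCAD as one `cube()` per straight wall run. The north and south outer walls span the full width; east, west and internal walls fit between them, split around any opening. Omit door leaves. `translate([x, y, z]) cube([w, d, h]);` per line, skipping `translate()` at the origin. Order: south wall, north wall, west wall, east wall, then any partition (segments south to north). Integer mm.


cube([6500, 150, 3000]);
translate([0, 3850, 0]) cube([6500, 150, 3000]);
translate([0, 150, 0]) cube([150, 3700, 3000]);
translate([6350, 150, 0]) cube([150, 3700, 3000]);
translate([4000, 150, 0]) cube([150, 1000, 3000]);
translate([4000, 2150, 0]) cube([150, 1700, 3000]);


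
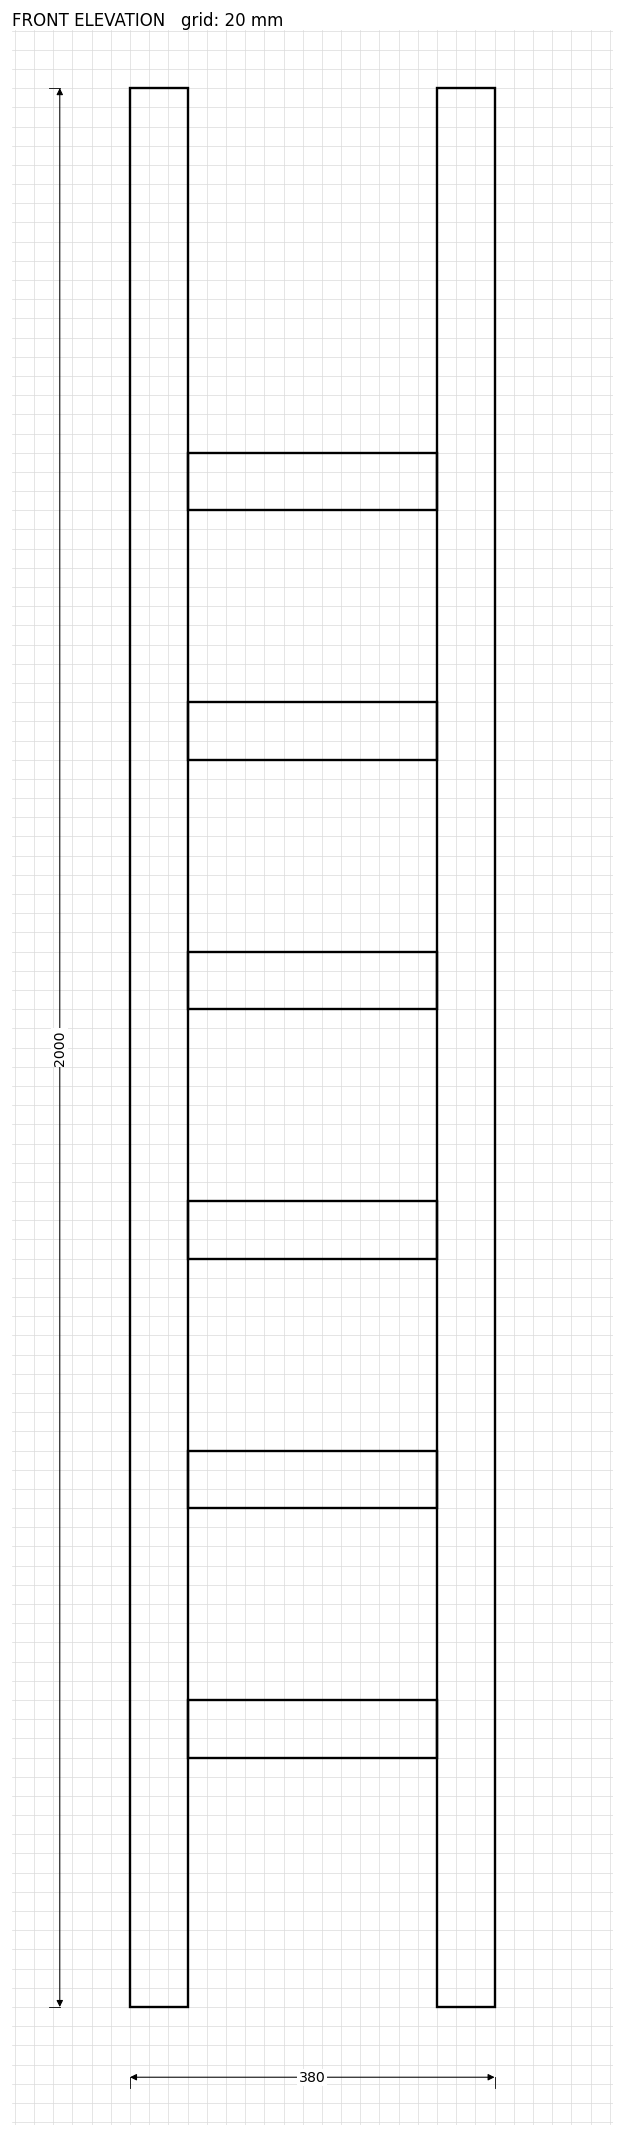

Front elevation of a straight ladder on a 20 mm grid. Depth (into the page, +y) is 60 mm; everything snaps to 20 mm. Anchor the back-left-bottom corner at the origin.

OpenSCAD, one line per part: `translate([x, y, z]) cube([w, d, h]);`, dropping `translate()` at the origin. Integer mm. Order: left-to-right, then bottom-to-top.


cube([60, 60, 2000]);
translate([60, 0, 260]) cube([260, 60, 60]);
translate([60, 0, 520]) cube([260, 60, 60]);
translate([60, 0, 780]) cube([260, 60, 60]);
translate([60, 0, 1040]) cube([260, 60, 60]);
translate([60, 0, 1300]) cube([260, 60, 60]);
translate([60, 0, 1560]) cube([260, 60, 60]);
translate([320, 0, 0]) cube([60, 60, 2000]);


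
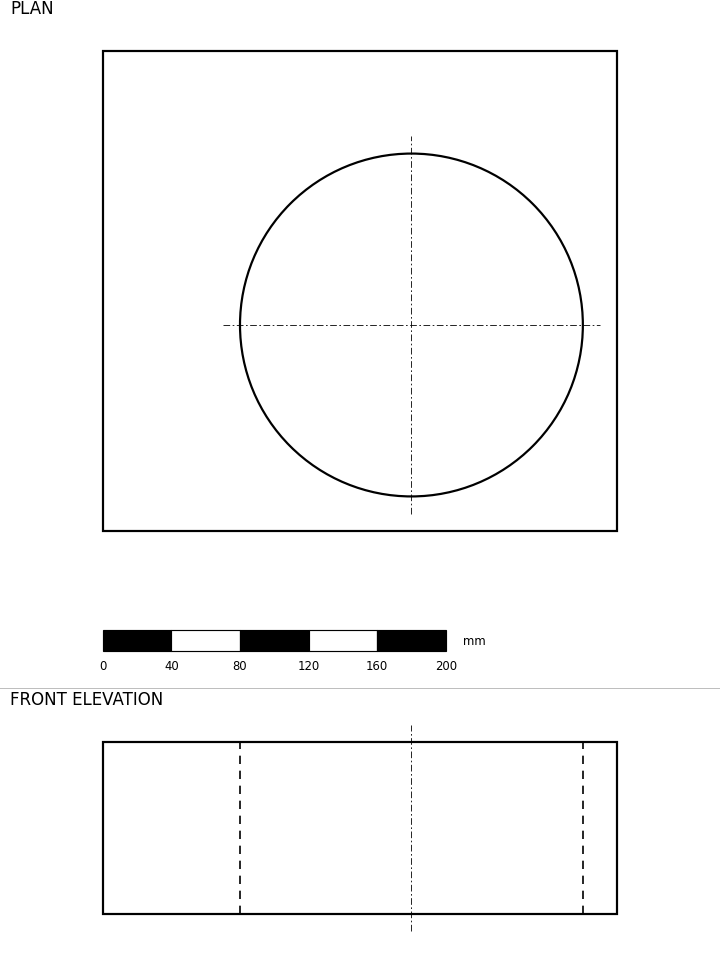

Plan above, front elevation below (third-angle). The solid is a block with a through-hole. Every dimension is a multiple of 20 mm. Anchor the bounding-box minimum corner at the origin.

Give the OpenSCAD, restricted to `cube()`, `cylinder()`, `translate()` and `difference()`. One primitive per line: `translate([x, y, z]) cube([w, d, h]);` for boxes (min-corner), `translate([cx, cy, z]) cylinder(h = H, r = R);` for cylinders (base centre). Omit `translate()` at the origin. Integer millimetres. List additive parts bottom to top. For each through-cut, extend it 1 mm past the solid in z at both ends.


difference() {
  cube([300, 280, 100]);
  translate([180, 120, -1]) cylinder(h = 102, r = 100);
}
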